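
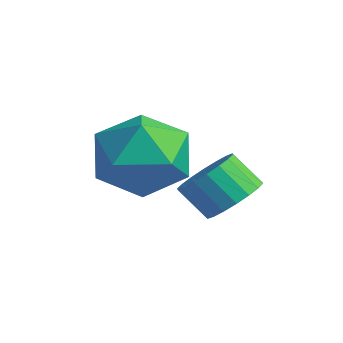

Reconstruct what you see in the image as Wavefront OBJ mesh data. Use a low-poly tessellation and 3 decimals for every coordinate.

v 3.618 0.949 1.484
v 3.936 1.452 1.988
v 3.34 1.094 2.721
v 3.022 0.591 2.216
v 3.669 1.631 1.858
v 3.073 1.274 2.591
v 3.392 1.675 1.654
v 2.795 1.318 2.387
v 3.159 1.576 1.416
v 2.563 1.218 2.149
v 3.018 1.352 1.192
v 2.421 0.994 1.924
v 2.995 1.048 1.025
v 2.399 0.691 1.758
v 3.096 0.725 0.949
v 2.5 0.367 1.682
v 3.3 0.446 0.979
v 2.704 0.088 1.712
v 3.567 0.266 1.109
v 2.971 -0.091 1.842
v 3.845 0.222 1.313
v 3.248 -0.135 2.046
v 4.077 0.322 1.551
v 3.481 -0.036 2.284
v 4.219 0.546 1.776
v 3.622 0.188 2.508
v 4.241 0.849 1.942
v 3.645 0.492 2.675
v 4.14 1.173 2.018
v 3.544 0.815 2.751
v 2.068 -0.401 3.824
v 3.171 0.042 3.599
v 2.309 -1.722 2.401
v 3.412 -1.279 2.176
v 3.198 -1.874 3.207
v 3.049 -1.058 4.086
v 2.431 -0.622 1.914
v 2.282 0.194 2.793
v 3.395 -0.095 2.419
v 3.869 -0.869 3.218
v 1.611 -0.811 2.782
v 2.085 -1.585 3.581
f 2 1 5
f 2 5 3
f 3 5 6
f 3 6 4
f 5 1 7
f 5 7 6
f 6 7 8
f 6 8 4
f 7 1 9
f 7 9 8
f 8 9 10
f 8 10 4
f 9 1 11
f 9 11 10
f 10 11 12
f 10 12 4
f 11 1 13
f 11 13 12
f 12 13 14
f 12 14 4
f 13 1 15
f 13 15 14
f 14 15 16
f 14 16 4
f 15 1 17
f 15 17 16
f 16 17 18
f 16 18 4
f 17 1 19
f 17 19 18
f 18 19 20
f 18 20 4
f 19 1 21
f 19 21 20
f 20 21 22
f 20 22 4
f 21 1 23
f 21 23 22
f 22 23 24
f 22 24 4
f 23 1 25
f 23 25 24
f 24 25 26
f 24 26 4
f 25 1 27
f 25 27 26
f 26 27 28
f 26 28 4
f 27 1 29
f 27 29 28
f 28 29 30
f 28 30 4
f 29 1 2
f 29 2 30
f 30 2 3
f 30 3 4
f 31 42 36
f 31 36 32
f 31 32 38
f 31 38 41
f 31 41 42
f 32 36 40
f 36 42 35
f 42 41 33
f 41 38 37
f 38 32 39
f 34 40 35
f 34 35 33
f 34 33 37
f 34 37 39
f 34 39 40
f 35 40 36
f 33 35 42
f 37 33 41
f 39 37 38
f 40 39 32



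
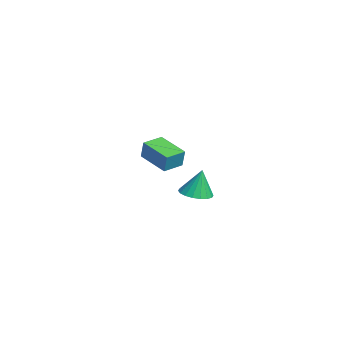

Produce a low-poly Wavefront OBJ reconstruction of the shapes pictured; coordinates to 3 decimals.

v -4.344 -4.329 -2.932
v -4.034 -4.238 -1.797
v -5.001 -3.223 -2.841
v -4.691 -3.132 -1.706
v -2.729 -3.328 -3.454
v -2.419 -3.237 -2.319
v -3.386 -2.222 -3.363
v -3.076 -2.131 -2.228
v 2.871 -2.656 -2.648
v 3.662 -2.215 -2.739
v 2.869 -2.324 -1.052
v 3.388 -1.923 -2.8
v 3.012 -1.776 -2.831
v 2.608 -1.803 -2.825
v 2.256 -1.999 -2.785
v 2.026 -2.325 -2.717
v 1.963 -2.717 -2.636
v 2.08 -3.096 -2.557
v 2.353 -3.389 -2.496
v 2.729 -3.536 -2.465
v 3.133 -3.509 -2.471
v 3.485 -3.313 -2.511
v 3.715 -2.987 -2.579
v 3.779 -2.595 -2.66
f 2 4 1
f 5 2 1
f 1 4 3
f 3 5 1
f 2 8 4
f 6 2 5
f 6 8 2
f 4 8 3
f 7 5 3
f 3 8 7
f 7 6 5
f 8 6 7
f 10 9 12
f 10 12 11
f 12 9 13
f 12 13 11
f 13 9 14
f 13 14 11
f 14 9 15
f 14 15 11
f 15 9 16
f 15 16 11
f 16 9 17
f 16 17 11
f 17 9 18
f 17 18 11
f 18 9 19
f 18 19 11
f 19 9 20
f 19 20 11
f 20 9 21
f 20 21 11
f 21 9 22
f 21 22 11
f 22 9 23
f 22 23 11
f 23 9 24
f 23 24 11
f 24 9 10
f 24 10 11



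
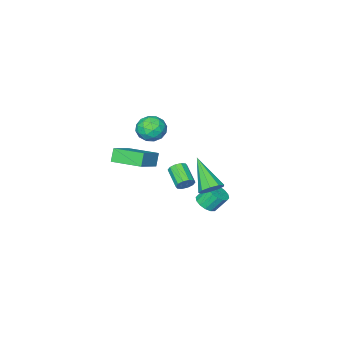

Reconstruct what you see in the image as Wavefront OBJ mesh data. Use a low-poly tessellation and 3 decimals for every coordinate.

v 1.217 3.342 1.515
v 1.494 2.91 1.1
v 0.863 1.858 2.825
v 1.807 3.08 1.378
v 1.844 3.372 1.72
v 1.587 3.651 1.966
v 1.158 3.785 2.001
v 0.756 3.711 1.81
v 0.569 3.465 1.48
v 0.686 3.161 1.167
v 1.051 2.942 1.017
v 0.122 1.711 -0.878
v 0.692 1.907 -0.663
v 0.248 2.305 0.152
v -0.322 2.109 -0.062
v 0.579 2.158 -0.847
v 0.135 2.556 -0.032
v 0.343 2.29 -1.039
v -0.101 2.687 -0.224
v 0.048 2.266 -1.188
v -0.396 2.664 -0.373
v -0.227 2.094 -1.254
v -0.671 2.491 -0.438
v -0.409 1.819 -1.219
v -0.853 2.216 -0.403
v -0.448 1.515 -1.092
v -0.892 1.913 -0.277
v -0.335 1.264 -0.908
v -0.779 1.662 -0.093
v -0.099 1.133 -0.716
v -0.543 1.53 0.099
v 0.196 1.156 -0.567
v -0.248 1.554 0.248
v 0.471 1.329 -0.502
v 0.027 1.726 0.314
v 0.653 1.604 -0.537
v 0.209 2.001 0.279
v 1.219 1.443 0.841
v 1.48 1.572 1.247
v 1.141 0.567 1.785
v 0.881 0.437 1.379
v 1.194 1.685 1.278
v 0.855 0.679 1.816
v 0.918 1.705 1.141
v 0.579 0.699 1.679
v 0.756 1.625 0.89
v 0.418 0.619 1.428
v 0.772 1.475 0.62
v 0.433 0.47 1.158
v 0.959 1.313 0.435
v 0.62 0.308 0.973
v 1.245 1.201 0.404
v 0.906 0.195 0.942
v 1.521 1.181 0.541
v 1.182 0.175 1.079
v 1.682 1.261 0.792
v 1.344 0.255 1.33
v 1.667 1.41 1.062
v 1.328 0.405 1.6
v -0.398 -2.503 2.425
v 0.289 -2.682 1.955
v -1.069 -3.558 1.845
v -0.382 -3.737 1.375
v -0.368 -3.865 2.217
v 0.047 -3.213 2.576
v -0.827 -3.027 1.224
v -0.412 -2.375 1.583
v 0.024 -3.006 1.213
v 0.308 -3.524 1.827
v -1.088 -2.716 1.973
v -0.804 -3.234 2.587
v 0.004 -2.5 2.241
v -0.784 -3.74 1.559
v -0.776 -3.815 2.054
v -0.372 -3.921 1.778
v -0.138 -2.812 2.606
v 0.266 -2.918 2.33
v -0.12 -3.613 2.483
v -1.046 -3.322 1.47
v -0.642 -3.428 1.194
v -0.408 -2.319 2.022
v -0.004 -2.425 1.746
v -0.66 -2.627 1.317
v 0.253 -2.796 1.529
v -0.142 -3.416 1.188
v -0.403 -2.998 1.099
v -0.16 -2.615 1.31
v 0.42 -3.1 1.889
v 0.025 -3.72 1.548
v 0.033 -3.795 2.043
v 0.277 -3.412 2.254
v 0.264 -3.29 1.453
v -0.805 -2.52 2.252
v -1.2 -3.14 1.911
v -1.057 -2.828 1.546
v -0.813 -2.445 1.757
v -0.638 -2.824 2.612
v -1.033 -3.444 2.271
v -0.62 -3.625 2.49
v -0.377 -3.242 2.701
v -1.044 -2.95 2.347
v 0.005 -4.456 -0.076
v 1.353 -3.99 0.733
v -0.651 -2.854 0.093
v 0.697 -2.387 0.902
v 0.363 -4.233 -0.802
v 1.711 -3.766 0.007
v -0.293 -2.63 -0.633
v 1.055 -2.164 0.176
f 2 1 4
f 2 4 3
f 4 1 5
f 4 5 3
f 5 1 6
f 5 6 3
f 6 1 7
f 6 7 3
f 7 1 8
f 7 8 3
f 8 1 9
f 8 9 3
f 9 1 10
f 9 10 3
f 10 1 11
f 10 11 3
f 11 1 2
f 11 2 3
f 13 12 16
f 13 16 14
f 14 16 17
f 14 17 15
f 16 12 18
f 16 18 17
f 17 18 19
f 17 19 15
f 18 12 20
f 18 20 19
f 19 20 21
f 19 21 15
f 20 12 22
f 20 22 21
f 21 22 23
f 21 23 15
f 22 12 24
f 22 24 23
f 23 24 25
f 23 25 15
f 24 12 26
f 24 26 25
f 25 26 27
f 25 27 15
f 26 12 28
f 26 28 27
f 27 28 29
f 27 29 15
f 28 12 30
f 28 30 29
f 29 30 31
f 29 31 15
f 30 12 32
f 30 32 31
f 31 32 33
f 31 33 15
f 32 12 34
f 32 34 33
f 33 34 35
f 33 35 15
f 34 12 36
f 34 36 35
f 35 36 37
f 35 37 15
f 36 12 13
f 36 13 37
f 37 13 14
f 37 14 15
f 39 38 42
f 39 42 40
f 40 42 43
f 40 43 41
f 42 38 44
f 42 44 43
f 43 44 45
f 43 45 41
f 44 38 46
f 44 46 45
f 45 46 47
f 45 47 41
f 46 38 48
f 46 48 47
f 47 48 49
f 47 49 41
f 48 38 50
f 48 50 49
f 49 50 51
f 49 51 41
f 50 38 52
f 50 52 51
f 51 52 53
f 51 53 41
f 52 38 54
f 52 54 53
f 53 54 55
f 53 55 41
f 54 38 56
f 54 56 55
f 55 56 57
f 55 57 41
f 56 38 58
f 56 58 57
f 57 58 59
f 57 59 41
f 58 38 39
f 58 39 59
f 59 39 40
f 59 40 41
f 60 97 76
f 97 71 100
f 76 100 65
f 97 100 76
f 60 76 72
f 76 65 77
f 72 77 61
f 76 77 72
f 60 72 81
f 72 61 82
f 81 82 67
f 72 82 81
f 60 81 93
f 81 67 96
f 93 96 70
f 81 96 93
f 60 93 97
f 93 70 101
f 97 101 71
f 93 101 97
f 61 77 88
f 77 65 91
f 88 91 69
f 77 91 88
f 65 100 78
f 100 71 99
f 78 99 64
f 100 99 78
f 71 101 98
f 101 70 94
f 98 94 62
f 101 94 98
f 70 96 95
f 96 67 83
f 95 83 66
f 96 83 95
f 67 82 87
f 82 61 84
f 87 84 68
f 82 84 87
f 63 89 75
f 89 69 90
f 75 90 64
f 89 90 75
f 63 75 73
f 75 64 74
f 73 74 62
f 75 74 73
f 63 73 80
f 73 62 79
f 80 79 66
f 73 79 80
f 63 80 85
f 80 66 86
f 85 86 68
f 80 86 85
f 63 85 89
f 85 68 92
f 89 92 69
f 85 92 89
f 64 90 78
f 90 69 91
f 78 91 65
f 90 91 78
f 62 74 98
f 74 64 99
f 98 99 71
f 74 99 98
f 66 79 95
f 79 62 94
f 95 94 70
f 79 94 95
f 68 86 87
f 86 66 83
f 87 83 67
f 86 83 87
f 69 92 88
f 92 68 84
f 88 84 61
f 92 84 88
f 103 105 102
f 106 103 102
f 102 105 104
f 104 106 102
f 103 109 105
f 107 103 106
f 107 109 103
f 105 109 104
f 108 106 104
f 104 109 108
f 108 107 106
f 109 107 108



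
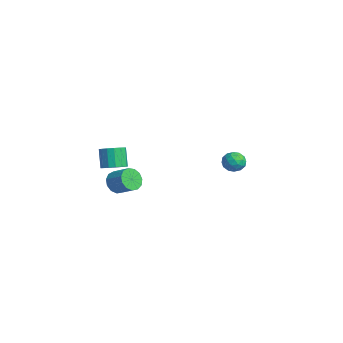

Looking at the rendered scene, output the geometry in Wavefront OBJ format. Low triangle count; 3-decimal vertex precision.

v -3.101 -2.969 0.978
v -2.703 -2.415 1.14
v -3.262 -2.338 2.244
v -3.659 -2.891 2.082
v -2.998 -2.276 0.981
v -3.557 -2.199 2.086
v -3.32 -2.322 0.822
v -3.879 -2.245 1.926
v -3.583 -2.542 0.704
v -4.142 -2.465 1.808
v -3.717 -2.875 0.659
v -4.276 -2.798 1.764
v -3.686 -3.234 0.7
v -4.245 -3.157 1.805
v -3.498 -3.522 0.816
v -4.057 -3.445 1.92
v -3.203 -3.661 0.974
v -3.762 -3.584 2.079
v -2.881 -3.615 1.134
v -3.44 -3.538 2.238
v -2.618 -3.395 1.252
v -3.177 -3.318 2.356
v -2.484 -3.062 1.296
v -3.043 -2.985 2.401
v -2.515 -2.703 1.255
v -3.074 -2.626 2.36
v 0.627 -3.908 1.789
v 1.055 -4.027 1.249
v 1.862 -3.492 1.77
v 1.433 -3.372 2.311
v 0.875 -3.684 1.174
v 1.682 -3.149 1.696
v 0.617 -3.412 1.295
v 1.424 -2.876 1.817
v 0.361 -3.297 1.573
v 1.168 -2.762 2.094
v 0.19 -3.376 1.919
v 0.997 -2.841 2.441
v 0.157 -3.624 2.224
v 0.964 -3.089 2.746
v 0.273 -3.962 2.391
v 1.08 -3.426 2.913
v 0.502 -4.283 2.367
v 1.309 -3.747 2.889
v 0.77 -4.484 2.16
v 1.577 -3.949 2.681
v 0.992 -4.503 1.834
v 1.799 -3.967 2.356
v 1.099 -4.333 1.495
v 1.906 -3.797 2.016
v -3.182 3.345 0.599
v -2.827 3.929 0.722
v -2.233 2.751 0.678
v -1.878 3.335 0.801
v -2.322 3.092 1.275
v -2.909 3.46 1.227
v -2.151 3.22 0.173
v -2.738 3.588 0.125
v -2.19 3.852 0.459
v -2.296 3.772 1.14
v -2.764 2.908 0.26
v -2.87 2.828 0.941
v -3.088 3.689 0.654
v -1.972 2.991 0.746
v -2.233 2.848 1.025
v -2.024 3.191 1.097
v -3.136 3.414 0.951
v -2.927 3.757 1.023
v -2.631 3.265 1.348
v -2.133 2.923 0.377
v -1.924 3.266 0.449
v -3.036 3.489 0.303
v -2.827 3.832 0.375
v -2.429 3.415 0.052
v -2.505 3.987 0.571
v -1.947 3.637 0.617
v -2.107 3.57 0.248
v -2.452 3.786 0.22
v -2.567 3.94 0.972
v -2.009 3.591 1.018
v -2.27 3.449 1.297
v -2.615 3.665 1.268
v -2.192 3.895 0.817
v -3.051 3.089 0.382
v -2.493 2.74 0.428
v -2.445 3.015 0.132
v -2.79 3.231 0.103
v -3.113 3.043 0.783
v -2.555 2.693 0.829
v -2.608 2.894 1.18
v -2.953 3.11 1.152
v -2.868 2.785 0.583
f 2 1 5
f 2 5 3
f 3 5 6
f 3 6 4
f 5 1 7
f 5 7 6
f 6 7 8
f 6 8 4
f 7 1 9
f 7 9 8
f 8 9 10
f 8 10 4
f 9 1 11
f 9 11 10
f 10 11 12
f 10 12 4
f 11 1 13
f 11 13 12
f 12 13 14
f 12 14 4
f 13 1 15
f 13 15 14
f 14 15 16
f 14 16 4
f 15 1 17
f 15 17 16
f 16 17 18
f 16 18 4
f 17 1 19
f 17 19 18
f 18 19 20
f 18 20 4
f 19 1 21
f 19 21 20
f 20 21 22
f 20 22 4
f 21 1 23
f 21 23 22
f 22 23 24
f 22 24 4
f 23 1 25
f 23 25 24
f 24 25 26
f 24 26 4
f 25 1 2
f 25 2 26
f 26 2 3
f 26 3 4
f 28 27 31
f 28 31 29
f 29 31 32
f 29 32 30
f 31 27 33
f 31 33 32
f 32 33 34
f 32 34 30
f 33 27 35
f 33 35 34
f 34 35 36
f 34 36 30
f 35 27 37
f 35 37 36
f 36 37 38
f 36 38 30
f 37 27 39
f 37 39 38
f 38 39 40
f 38 40 30
f 39 27 41
f 39 41 40
f 40 41 42
f 40 42 30
f 41 27 43
f 41 43 42
f 42 43 44
f 42 44 30
f 43 27 45
f 43 45 44
f 44 45 46
f 44 46 30
f 45 27 47
f 45 47 46
f 46 47 48
f 46 48 30
f 47 27 49
f 47 49 48
f 48 49 50
f 48 50 30
f 49 27 28
f 49 28 50
f 50 28 29
f 50 29 30
f 51 88 67
f 88 62 91
f 67 91 56
f 88 91 67
f 51 67 63
f 67 56 68
f 63 68 52
f 67 68 63
f 51 63 72
f 63 52 73
f 72 73 58
f 63 73 72
f 51 72 84
f 72 58 87
f 84 87 61
f 72 87 84
f 51 84 88
f 84 61 92
f 88 92 62
f 84 92 88
f 52 68 79
f 68 56 82
f 79 82 60
f 68 82 79
f 56 91 69
f 91 62 90
f 69 90 55
f 91 90 69
f 62 92 89
f 92 61 85
f 89 85 53
f 92 85 89
f 61 87 86
f 87 58 74
f 86 74 57
f 87 74 86
f 58 73 78
f 73 52 75
f 78 75 59
f 73 75 78
f 54 80 66
f 80 60 81
f 66 81 55
f 80 81 66
f 54 66 64
f 66 55 65
f 64 65 53
f 66 65 64
f 54 64 71
f 64 53 70
f 71 70 57
f 64 70 71
f 54 71 76
f 71 57 77
f 76 77 59
f 71 77 76
f 54 76 80
f 76 59 83
f 80 83 60
f 76 83 80
f 55 81 69
f 81 60 82
f 69 82 56
f 81 82 69
f 53 65 89
f 65 55 90
f 89 90 62
f 65 90 89
f 57 70 86
f 70 53 85
f 86 85 61
f 70 85 86
f 59 77 78
f 77 57 74
f 78 74 58
f 77 74 78
f 60 83 79
f 83 59 75
f 79 75 52
f 83 75 79



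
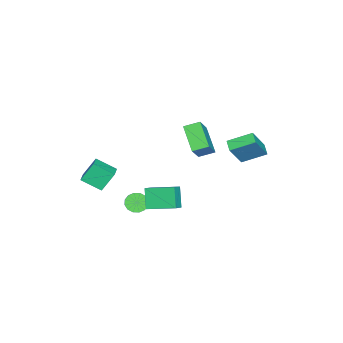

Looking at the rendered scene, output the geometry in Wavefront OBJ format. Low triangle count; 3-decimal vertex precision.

v 3.118 -2.063 0.48
v 3.307 -3.296 1.18
v 4.117 -1.756 0.75
v 4.307 -2.988 1.451
v 3.633 -2.672 -0.731
v 3.823 -3.904 -0.03
v 4.633 -2.364 -0.46
v 4.822 -3.597 0.24
v 1.081 -0.836 -2.204
v 1.806 -0.887 -1.784
v 0.927 0.994 -1.716
v 1.652 0.942 -1.296
v 1.828 -0.442 -3.444
v 2.553 -0.494 -3.024
v 1.674 1.387 -2.956
v 2.399 1.336 -2.536
v -3.871 3.089 -2.131
v -4.528 2.657 -1.808
v -4.463 4.533 -1.408
v -5.12 4.101 -1.085
v -2.8 2.699 -0.475
v -3.457 2.267 -0.152
v -3.392 4.143 0.248
v -4.049 3.711 0.571
v 0.9 -1.821 -3.953
v 1.364 -1.864 -4.502
v 2.163 -1.501 -3.856
v 1.7 -1.459 -3.307
v 1.223 -1.519 -4.522
v 2.022 -1.157 -3.875
v 0.996 -1.256 -4.388
v 1.795 -0.893 -3.742
v 0.743 -1.144 -4.139
v 1.542 -0.781 -3.492
v 0.532 -1.213 -3.839
v 1.332 -0.85 -3.193
v 0.42 -1.445 -3.57
v 1.22 -1.083 -2.924
v 0.437 -1.779 -3.404
v 1.236 -1.416 -2.758
v 0.578 -2.123 -3.385
v 1.377 -1.761 -2.738
v 0.805 -2.387 -3.518
v 1.604 -2.024 -2.872
v 1.058 -2.499 -3.768
v 1.857 -2.136 -3.121
v 1.268 -2.43 -4.067
v 2.068 -2.067 -3.421
v 1.38 -2.197 -4.336
v 2.18 -1.835 -3.69
v -1.908 0.483 1.152
v -0.681 0.55 2.453
v -2.338 1.383 1.511
v -1.111 1.45 2.813
v -0.729 1.51 -0.013
v 0.498 1.577 1.289
v -1.159 2.41 0.347
v 0.068 2.477 1.648
f 2 4 1
f 5 2 1
f 1 4 3
f 3 5 1
f 2 8 4
f 6 2 5
f 6 8 2
f 4 8 3
f 7 5 3
f 3 8 7
f 7 6 5
f 8 6 7
f 10 12 9
f 13 10 9
f 9 12 11
f 11 13 9
f 10 16 12
f 14 10 13
f 14 16 10
f 12 16 11
f 15 13 11
f 11 16 15
f 15 14 13
f 16 14 15
f 18 20 17
f 21 18 17
f 17 20 19
f 19 21 17
f 18 24 20
f 22 18 21
f 22 24 18
f 20 24 19
f 23 21 19
f 19 24 23
f 23 22 21
f 24 22 23
f 26 25 29
f 26 29 27
f 27 29 30
f 27 30 28
f 29 25 31
f 29 31 30
f 30 31 32
f 30 32 28
f 31 25 33
f 31 33 32
f 32 33 34
f 32 34 28
f 33 25 35
f 33 35 34
f 34 35 36
f 34 36 28
f 35 25 37
f 35 37 36
f 36 37 38
f 36 38 28
f 37 25 39
f 37 39 38
f 38 39 40
f 38 40 28
f 39 25 41
f 39 41 40
f 40 41 42
f 40 42 28
f 41 25 43
f 41 43 42
f 42 43 44
f 42 44 28
f 43 25 45
f 43 45 44
f 44 45 46
f 44 46 28
f 45 25 47
f 45 47 46
f 46 47 48
f 46 48 28
f 47 25 49
f 47 49 48
f 48 49 50
f 48 50 28
f 49 25 26
f 49 26 50
f 50 26 27
f 50 27 28
f 52 54 51
f 55 52 51
f 51 54 53
f 53 55 51
f 52 58 54
f 56 52 55
f 56 58 52
f 54 58 53
f 57 55 53
f 53 58 57
f 57 56 55
f 58 56 57



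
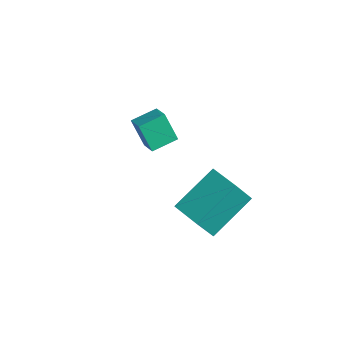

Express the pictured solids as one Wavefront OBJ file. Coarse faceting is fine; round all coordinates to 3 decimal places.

v -2.093 -1.99 3.671
v -1.359 -2.233 4.091
v -1.888 -1.013 3.877
v -1.154 -1.256 4.298
v -1.486 -1.904 2.662
v -0.752 -2.147 3.083
v -1.281 -0.927 2.869
v -0.547 -1.17 3.289
v 2.331 -3.031 2.471
v 2.225 -3.652 3.562
v 2.329 -1.379 3.41
v 2.223 -2.001 4.501
v 3.517 -3.079 2.559
v 3.411 -3.701 3.65
v 3.515 -1.428 3.498
v 3.409 -2.049 4.589
f 2 4 1
f 5 2 1
f 1 4 3
f 3 5 1
f 2 8 4
f 6 2 5
f 6 8 2
f 4 8 3
f 7 5 3
f 3 8 7
f 7 6 5
f 8 6 7
f 10 12 9
f 13 10 9
f 9 12 11
f 11 13 9
f 10 16 12
f 14 10 13
f 14 16 10
f 12 16 11
f 15 13 11
f 11 16 15
f 15 14 13
f 16 14 15



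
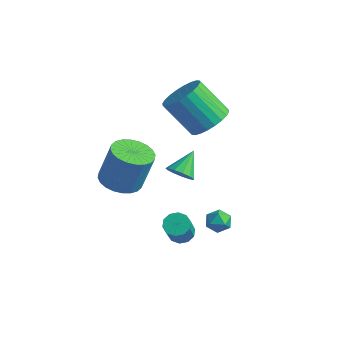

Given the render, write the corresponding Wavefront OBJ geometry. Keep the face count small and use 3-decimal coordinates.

v 0.842 -1.674 -0.061
v 1.42 -1.472 -0.161
v 1.955 -2.324 1.222
v 1.378 -2.526 1.321
v 1.243 -1.218 0.065
v 1.778 -2.07 1.447
v 0.913 -1.138 0.242
v 1.448 -1.99 1.624
v 0.556 -1.262 0.303
v 1.091 -2.115 1.686
v 0.308 -1.544 0.226
v 0.844 -2.396 1.608
v 0.265 -1.876 0.038
v 0.8 -2.728 1.421
v 0.442 -2.13 -0.187
v 0.977 -2.982 1.195
v 0.772 -2.21 -0.364
v 1.307 -3.062 1.018
v 1.129 -2.085 -0.426
v 1.664 -2.938 0.957
v 1.376 -1.804 -0.348
v 1.912 -2.656 1.034
v -2.048 3.385 2.942
v -1.267 3.633 3.661
v -2.591 3.123 5.276
v -3.372 2.875 4.558
v -1.463 4.008 3.619
v -2.787 3.498 5.234
v -1.748 4.288 3.474
v -3.072 3.778 5.089
v -2.078 4.431 3.248
v -3.403 3.921 4.863
v -2.404 4.415 2.975
v -3.729 3.905 4.59
v -2.676 4.241 2.698
v -4 3.731 4.313
v -2.852 3.938 2.457
v -4.177 3.428 4.072
v -2.906 3.55 2.291
v -4.23 3.04 3.906
v -2.829 3.137 2.224
v -4.153 2.627 3.839
v -2.633 2.762 2.266
v -3.957 2.252 3.881
v -2.348 2.482 2.411
v -3.672 1.972 4.026
v -2.017 2.339 2.637
v -3.342 1.829 4.252
v -1.691 2.355 2.91
v -3.016 1.845 4.525
v -1.42 2.529 3.187
v -2.744 2.019 4.802
v -1.243 2.832 3.428
v -2.568 2.322 5.043
v -1.19 3.22 3.594
v -2.514 2.71 5.209
v 0.901 0.755 -0.009
v 1.177 0.946 -0.581
v 1.243 -0.246 -0.179
v 1.519 -0.055 -0.751
v 1.772 0.153 -0.175
v 1.561 0.772 -0.07
v 0.859 -0.072 -0.69
v 0.648 0.547 -0.585
v 1.151 0.435 -1.001
v 1.715 0.574 -0.683
v 0.705 0.126 -0.077
v 1.269 0.265 0.241
v -3.744 3.198 -1.563
v -3.225 3.584 -1.942
v -3.936 4.362 -0.637
v -3.596 3.67 -2.126
v -4.014 3.605 -2.132
v -4.346 3.412 -1.957
v -4.487 3.15 -1.656
v -4.393 2.903 -1.326
v -4.092 2.75 -1.072
v -3.682 2.739 -0.973
v -3.291 2.873 -1.061
v -3.044 3.111 -1.309
v -3.02 3.376 -1.637
v -4.23 -0.293 -0.214
v -3.235 -0.623 -0.375
v -2.776 -0.218 1.634
v -3.77 0.113 1.794
v -3.202 -0.221 -0.464
v -2.743 0.185 1.545
v -3.325 0.171 -0.515
v -2.866 0.576 1.494
v -3.586 0.492 -0.52
v -3.126 0.897 1.489
v -3.944 0.693 -0.479
v -3.485 1.099 1.53
v -4.347 0.745 -0.397
v -3.887 1.15 1.612
v -4.731 0.638 -0.288
v -4.272 1.044 1.721
v -5.039 0.39 -0.167
v -4.58 0.796 1.841
v -5.224 0.038 -0.054
v -4.765 0.443 1.955
v -5.257 -0.365 0.035
v -4.798 0.041 2.044
v -5.134 -0.756 0.086
v -4.675 -0.351 2.095
v -4.874 -1.077 0.091
v -4.414 -0.672 2.1
v -4.515 -1.279 0.05
v -4.056 -0.873 2.059
v -4.113 -1.33 -0.032
v -3.653 -0.925 1.977
v -3.728 -1.224 -0.141
v -3.269 -0.818 1.868
v -3.42 -0.976 -0.261
v -2.961 -0.57 1.747
f 2 1 5
f 2 5 3
f 3 5 6
f 3 6 4
f 5 1 7
f 5 7 6
f 6 7 8
f 6 8 4
f 7 1 9
f 7 9 8
f 8 9 10
f 8 10 4
f 9 1 11
f 9 11 10
f 10 11 12
f 10 12 4
f 11 1 13
f 11 13 12
f 12 13 14
f 12 14 4
f 13 1 15
f 13 15 14
f 14 15 16
f 14 16 4
f 15 1 17
f 15 17 16
f 16 17 18
f 16 18 4
f 17 1 19
f 17 19 18
f 18 19 20
f 18 20 4
f 19 1 21
f 19 21 20
f 20 21 22
f 20 22 4
f 21 1 2
f 21 2 22
f 22 2 3
f 22 3 4
f 24 23 27
f 24 27 25
f 25 27 28
f 25 28 26
f 27 23 29
f 27 29 28
f 28 29 30
f 28 30 26
f 29 23 31
f 29 31 30
f 30 31 32
f 30 32 26
f 31 23 33
f 31 33 32
f 32 33 34
f 32 34 26
f 33 23 35
f 33 35 34
f 34 35 36
f 34 36 26
f 35 23 37
f 35 37 36
f 36 37 38
f 36 38 26
f 37 23 39
f 37 39 38
f 38 39 40
f 38 40 26
f 39 23 41
f 39 41 40
f 40 41 42
f 40 42 26
f 41 23 43
f 41 43 42
f 42 43 44
f 42 44 26
f 43 23 45
f 43 45 44
f 44 45 46
f 44 46 26
f 45 23 47
f 45 47 46
f 46 47 48
f 46 48 26
f 47 23 49
f 47 49 48
f 48 49 50
f 48 50 26
f 49 23 51
f 49 51 50
f 50 51 52
f 50 52 26
f 51 23 53
f 51 53 52
f 52 53 54
f 52 54 26
f 53 23 55
f 53 55 54
f 54 55 56
f 54 56 26
f 55 23 24
f 55 24 56
f 56 24 25
f 56 25 26
f 57 68 62
f 57 62 58
f 57 58 64
f 57 64 67
f 57 67 68
f 58 62 66
f 62 68 61
f 68 67 59
f 67 64 63
f 64 58 65
f 60 66 61
f 60 61 59
f 60 59 63
f 60 63 65
f 60 65 66
f 61 66 62
f 59 61 68
f 63 59 67
f 65 63 64
f 66 65 58
f 70 69 72
f 70 72 71
f 72 69 73
f 72 73 71
f 73 69 74
f 73 74 71
f 74 69 75
f 74 75 71
f 75 69 76
f 75 76 71
f 76 69 77
f 76 77 71
f 77 69 78
f 77 78 71
f 78 69 79
f 78 79 71
f 79 69 80
f 79 80 71
f 80 69 81
f 80 81 71
f 81 69 70
f 81 70 71
f 83 82 86
f 83 86 84
f 84 86 87
f 84 87 85
f 86 82 88
f 86 88 87
f 87 88 89
f 87 89 85
f 88 82 90
f 88 90 89
f 89 90 91
f 89 91 85
f 90 82 92
f 90 92 91
f 91 92 93
f 91 93 85
f 92 82 94
f 92 94 93
f 93 94 95
f 93 95 85
f 94 82 96
f 94 96 95
f 95 96 97
f 95 97 85
f 96 82 98
f 96 98 97
f 97 98 99
f 97 99 85
f 98 82 100
f 98 100 99
f 99 100 101
f 99 101 85
f 100 82 102
f 100 102 101
f 101 102 103
f 101 103 85
f 102 82 104
f 102 104 103
f 103 104 105
f 103 105 85
f 104 82 106
f 104 106 105
f 105 106 107
f 105 107 85
f 106 82 108
f 106 108 107
f 107 108 109
f 107 109 85
f 108 82 110
f 108 110 109
f 109 110 111
f 109 111 85
f 110 82 112
f 110 112 111
f 111 112 113
f 111 113 85
f 112 82 114
f 112 114 113
f 113 114 115
f 113 115 85
f 114 82 83
f 114 83 115
f 115 83 84
f 115 84 85



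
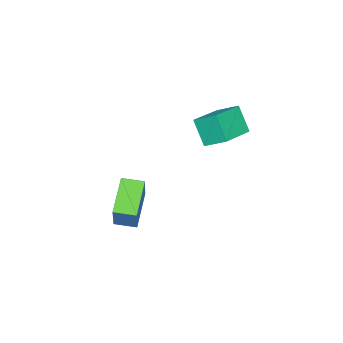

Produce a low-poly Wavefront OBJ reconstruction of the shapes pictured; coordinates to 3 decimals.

v -4.378 -2.404 -0.682
v -4.397 -1.411 -0.122
v -3.966 -1.73 -1.862
v -3.985 -0.737 -1.302
v -2.455 -2.663 -0.158
v -2.474 -1.67 0.402
v -2.043 -1.989 -1.338
v -2.062 -0.996 -0.778
v 1.578 -4.492 -4.573
v 0.104 -4.802 -3.569
v 1.307 -3.545 -4.677
v -0.167 -3.856 -3.673
v 2.587 -4.024 -2.947
v 1.113 -4.335 -1.943
v 2.316 -3.078 -3.051
v 0.842 -3.388 -2.047
f 2 4 1
f 5 2 1
f 1 4 3
f 3 5 1
f 2 8 4
f 6 2 5
f 6 8 2
f 4 8 3
f 7 5 3
f 3 8 7
f 7 6 5
f 8 6 7
f 10 12 9
f 13 10 9
f 9 12 11
f 11 13 9
f 10 16 12
f 14 10 13
f 14 16 10
f 12 16 11
f 15 13 11
f 11 16 15
f 15 14 13
f 16 14 15



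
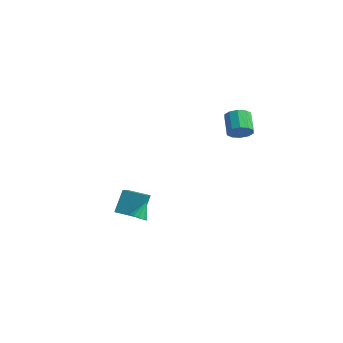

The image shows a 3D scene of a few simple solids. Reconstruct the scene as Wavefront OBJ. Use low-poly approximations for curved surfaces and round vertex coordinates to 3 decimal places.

v -1.947 -3.104 -4.121
v -2.134 -2.413 -2.601
v -2.918 -2.03 -4.728
v -3.105 -1.339 -3.208
v -0.935 -2.321 -4.352
v -1.122 -1.63 -2.832
v -1.906 -1.247 -4.959
v -2.093 -0.556 -3.439
v 0.968 -3.417 -3.411
v 1.567 -3.394 -3.427
v 0.972 -2.823 -2.369
v 1.457 -3.116 -3.585
v 1.192 -2.934 -3.688
v 0.855 -2.904 -3.703
v 0.554 -3.038 -3.625
v 0.385 -3.292 -3.48
v 0.4 -3.585 -3.313
v 0.596 -3.825 -3.177
v 0.91 -3.936 -3.116
v 1.242 -3.881 -3.148
v 1.487 -3.679 -3.264
v 3.865 1.433 2.903
v 4.282 1.122 3.471
v 3.352 1.616 4.424
v 2.935 1.927 3.857
v 4.441 1.564 3.397
v 3.511 2.058 4.35
v 4.38 1.957 3.135
v 3.45 2.45 4.088
v 4.122 2.149 2.784
v 3.193 2.643 3.737
v 3.766 2.068 2.479
v 2.837 2.561 3.432
v 3.448 1.744 2.336
v 2.518 2.238 3.289
v 3.289 1.302 2.41
v 2.359 1.796 3.363
v 3.35 0.91 2.672
v 2.42 1.403 3.625
v 3.607 0.717 3.023
v 2.678 1.211 3.976
v 3.963 0.799 3.328
v 3.034 1.292 4.281
f 2 4 1
f 5 2 1
f 1 4 3
f 3 5 1
f 2 8 4
f 6 2 5
f 6 8 2
f 4 8 3
f 7 5 3
f 3 8 7
f 7 6 5
f 8 6 7
f 10 9 12
f 10 12 11
f 12 9 13
f 12 13 11
f 13 9 14
f 13 14 11
f 14 9 15
f 14 15 11
f 15 9 16
f 15 16 11
f 16 9 17
f 16 17 11
f 17 9 18
f 17 18 11
f 18 9 19
f 18 19 11
f 19 9 20
f 19 20 11
f 20 9 21
f 20 21 11
f 21 9 10
f 21 10 11
f 23 22 26
f 23 26 24
f 24 26 27
f 24 27 25
f 26 22 28
f 26 28 27
f 27 28 29
f 27 29 25
f 28 22 30
f 28 30 29
f 29 30 31
f 29 31 25
f 30 22 32
f 30 32 31
f 31 32 33
f 31 33 25
f 32 22 34
f 32 34 33
f 33 34 35
f 33 35 25
f 34 22 36
f 34 36 35
f 35 36 37
f 35 37 25
f 36 22 38
f 36 38 37
f 37 38 39
f 37 39 25
f 38 22 40
f 38 40 39
f 39 40 41
f 39 41 25
f 40 22 42
f 40 42 41
f 41 42 43
f 41 43 25
f 42 22 23
f 42 23 43
f 43 23 24
f 43 24 25



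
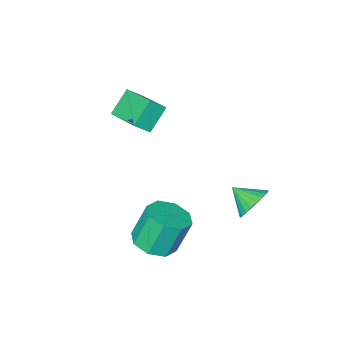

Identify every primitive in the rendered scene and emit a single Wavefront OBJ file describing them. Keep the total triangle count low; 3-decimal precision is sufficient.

v -3.745 2.691 -0.732
v -2.962 3.177 -0.548
v -3.275 1.689 -0.088
v -3.17 3.265 -0.259
v -3.465 3.265 -0.042
v -3.803 3.178 0.07
v -4.133 3.017 0.06
v -4.403 2.806 -0.07
v -4.573 2.578 -0.301
v -4.618 2.367 -0.598
v -4.529 2.205 -0.915
v -4.321 2.117 -1.204
v -4.026 2.116 -1.421
v -3.687 2.203 -1.533
v -3.358 2.364 -1.523
v -3.088 2.575 -1.393
v -2.917 2.804 -1.162
v -2.873 3.015 -0.865
v 0.376 1.086 -2.468
v 1.151 1.8 -2.282
v 0.499 2.049 -0.525
v -0.276 1.334 -0.712
v 0.472 2.145 -2.583
v -0.18 2.394 -0.826
v -0.263 1.87 -2.817
v -0.915 2.118 -1.06
v -0.624 1.135 -2.846
v -1.276 1.384 -1.09
v -0.399 0.371 -2.655
v -1.051 0.62 -0.898
v 0.28 0.026 -2.354
v -0.372 0.275 -0.597
v 1.015 0.302 -2.12
v 0.363 0.55 -0.363
v 1.376 1.036 -2.09
v 0.724 1.285 -0.334
v -1.016 -3.12 2.165
v -2.029 -3.393 3.18
v -0.955 -1.157 2.754
v -1.968 -1.431 3.769
v -0.332 -3.329 2.791
v -1.345 -3.603 3.806
v -0.271 -1.367 3.38
v -1.284 -1.64 4.395
f 2 1 4
f 2 4 3
f 4 1 5
f 4 5 3
f 5 1 6
f 5 6 3
f 6 1 7
f 6 7 3
f 7 1 8
f 7 8 3
f 8 1 9
f 8 9 3
f 9 1 10
f 9 10 3
f 10 1 11
f 10 11 3
f 11 1 12
f 11 12 3
f 12 1 13
f 12 13 3
f 13 1 14
f 13 14 3
f 14 1 15
f 14 15 3
f 15 1 16
f 15 16 3
f 16 1 17
f 16 17 3
f 17 1 18
f 17 18 3
f 18 1 2
f 18 2 3
f 20 19 23
f 20 23 21
f 21 23 24
f 21 24 22
f 23 19 25
f 23 25 24
f 24 25 26
f 24 26 22
f 25 19 27
f 25 27 26
f 26 27 28
f 26 28 22
f 27 19 29
f 27 29 28
f 28 29 30
f 28 30 22
f 29 19 31
f 29 31 30
f 30 31 32
f 30 32 22
f 31 19 33
f 31 33 32
f 32 33 34
f 32 34 22
f 33 19 35
f 33 35 34
f 34 35 36
f 34 36 22
f 35 19 20
f 35 20 36
f 36 20 21
f 36 21 22
f 38 40 37
f 41 38 37
f 37 40 39
f 39 41 37
f 38 44 40
f 42 38 41
f 42 44 38
f 40 44 39
f 43 41 39
f 39 44 43
f 43 42 41
f 44 42 43



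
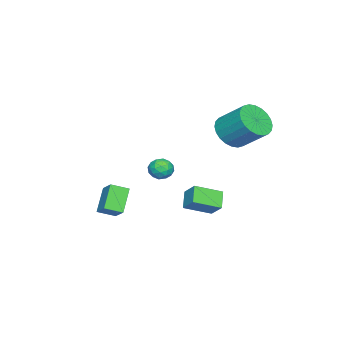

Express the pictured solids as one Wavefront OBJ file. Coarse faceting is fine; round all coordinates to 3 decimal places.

v 1.974 2.156 -2.46
v 1.21 1.899 -1.77
v 1.1 3.253 -3.019
v 0.337 2.996 -2.33
v 2.383 2.844 -1.75
v 1.62 2.587 -1.061
v 1.51 3.941 -2.31
v 0.746 3.684 -1.62
v -0.013 -2.358 -4.836
v -1.08 -2.516 -3.682
v 0.604 -1.639 -4.168
v -0.463 -1.796 -3.014
v 0.503 -3.144 -4.466
v -0.564 -3.301 -3.312
v 1.12 -2.424 -3.798
v 0.053 -2.582 -2.644
v 1.748 1.321 0.41
v 2.361 1.563 0.476
v 2.079 0.697 -0.396
v 2.692 0.939 -0.33
v 2.439 0.548 0.14
v 2.234 0.933 0.638
v 2.206 1.327 -0.558
v 2.001 1.712 -0.06
v 2.644 1.566 -0.123
v 2.788 1.085 0.309
v 1.652 1.175 -0.229
v 1.796 0.694 0.203
v 2.025 1.497 0.514
v 2.415 0.763 -0.434
v 2.266 0.533 -0.157
v 2.626 0.675 -0.119
v 1.95 1.127 0.609
v 2.311 1.268 0.648
v 2.356 0.672 0.45
v 2.129 0.992 -0.568
v 2.49 1.133 -0.529
v 1.814 1.585 0.199
v 2.174 1.727 0.237
v 2.084 1.588 -0.37
v 2.552 1.641 0.2
v 2.747 1.274 -0.273
v 2.461 1.502 -0.407
v 2.341 1.729 -0.114
v 2.637 1.358 0.454
v 2.832 0.991 -0.02
v 2.682 0.761 0.257
v 2.562 0.988 0.55
v 2.803 1.36 0.102
v 1.608 1.269 0.1
v 1.803 0.902 -0.374
v 1.878 1.272 -0.47
v 1.758 1.499 -0.177
v 1.693 0.986 0.353
v 1.888 0.619 -0.12
v 2.099 0.531 0.194
v 1.979 0.758 0.487
v 1.637 0.9 -0.022
v -2.498 2.734 0.896
v -1.795 2.157 1.44
v -1.539 3.568 2.608
v -2.242 4.146 2.064
v -1.55 2.342 1.163
v -1.294 3.753 2.331
v -1.45 2.586 0.845
v -1.194 3.998 2.013
v -1.508 2.854 0.535
v -1.253 4.265 1.703
v -1.718 3.103 0.28
v -1.462 4.514 1.448
v -2.046 3.296 0.119
v -1.79 4.707 1.287
v -2.443 3.403 0.076
v -2.188 4.815 1.244
v -2.849 3.409 0.157
v -2.593 4.82 1.326
v -3.201 3.312 0.352
v -2.945 4.723 1.52
v -3.446 3.127 0.629
v -3.19 4.538 1.797
v -3.546 2.882 0.947
v -3.29 4.294 2.115
v -3.487 2.615 1.257
v -3.232 4.026 2.425
v -3.278 2.366 1.512
v -3.022 3.777 2.68
v -2.95 2.173 1.673
v -2.694 3.584 2.841
v -2.552 2.065 1.716
v -2.297 3.477 2.884
v -2.147 2.06 1.634
v -1.891 3.471 2.803
f 2 4 1
f 5 2 1
f 1 4 3
f 3 5 1
f 2 8 4
f 6 2 5
f 6 8 2
f 4 8 3
f 7 5 3
f 3 8 7
f 7 6 5
f 8 6 7
f 10 12 9
f 13 10 9
f 9 12 11
f 11 13 9
f 10 16 12
f 14 10 13
f 14 16 10
f 12 16 11
f 15 13 11
f 11 16 15
f 15 14 13
f 16 14 15
f 17 54 33
f 54 28 57
f 33 57 22
f 54 57 33
f 17 33 29
f 33 22 34
f 29 34 18
f 33 34 29
f 17 29 38
f 29 18 39
f 38 39 24
f 29 39 38
f 17 38 50
f 38 24 53
f 50 53 27
f 38 53 50
f 17 50 54
f 50 27 58
f 54 58 28
f 50 58 54
f 18 34 45
f 34 22 48
f 45 48 26
f 34 48 45
f 22 57 35
f 57 28 56
f 35 56 21
f 57 56 35
f 28 58 55
f 58 27 51
f 55 51 19
f 58 51 55
f 27 53 52
f 53 24 40
f 52 40 23
f 53 40 52
f 24 39 44
f 39 18 41
f 44 41 25
f 39 41 44
f 20 46 32
f 46 26 47
f 32 47 21
f 46 47 32
f 20 32 30
f 32 21 31
f 30 31 19
f 32 31 30
f 20 30 37
f 30 19 36
f 37 36 23
f 30 36 37
f 20 37 42
f 37 23 43
f 42 43 25
f 37 43 42
f 20 42 46
f 42 25 49
f 46 49 26
f 42 49 46
f 21 47 35
f 47 26 48
f 35 48 22
f 47 48 35
f 19 31 55
f 31 21 56
f 55 56 28
f 31 56 55
f 23 36 52
f 36 19 51
f 52 51 27
f 36 51 52
f 25 43 44
f 43 23 40
f 44 40 24
f 43 40 44
f 26 49 45
f 49 25 41
f 45 41 18
f 49 41 45
f 60 59 63
f 60 63 61
f 61 63 64
f 61 64 62
f 63 59 65
f 63 65 64
f 64 65 66
f 64 66 62
f 65 59 67
f 65 67 66
f 66 67 68
f 66 68 62
f 67 59 69
f 67 69 68
f 68 69 70
f 68 70 62
f 69 59 71
f 69 71 70
f 70 71 72
f 70 72 62
f 71 59 73
f 71 73 72
f 72 73 74
f 72 74 62
f 73 59 75
f 73 75 74
f 74 75 76
f 74 76 62
f 75 59 77
f 75 77 76
f 76 77 78
f 76 78 62
f 77 59 79
f 77 79 78
f 78 79 80
f 78 80 62
f 79 59 81
f 79 81 80
f 80 81 82
f 80 82 62
f 81 59 83
f 81 83 82
f 82 83 84
f 82 84 62
f 83 59 85
f 83 85 84
f 84 85 86
f 84 86 62
f 85 59 87
f 85 87 86
f 86 87 88
f 86 88 62
f 87 59 89
f 87 89 88
f 88 89 90
f 88 90 62
f 89 59 91
f 89 91 90
f 90 91 92
f 90 92 62
f 91 59 60
f 91 60 92
f 92 60 61
f 92 61 62



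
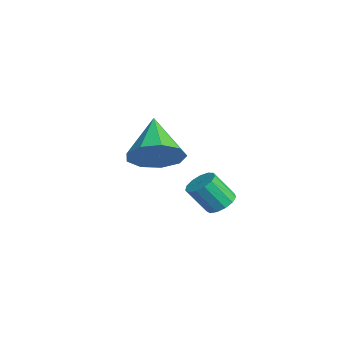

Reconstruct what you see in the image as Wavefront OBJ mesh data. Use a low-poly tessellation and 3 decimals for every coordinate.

v 1.741 4.066 -1.426
v 2.251 3.754 -1.548
v 2.068 3.061 -0.536
v 1.559 3.374 -0.414
v 2.345 4.019 -1.35
v 2.162 3.326 -0.338
v 2.247 4.299 -1.176
v 2.064 3.606 -0.164
v 1.989 4.505 -1.082
v 1.806 3.812 -0.069
v 1.652 4.572 -1.097
v 1.469 3.879 -0.084
v 1.343 4.478 -1.216
v 1.161 3.786 -0.204
v 1.161 4.254 -1.402
v 0.979 3.561 -0.39
v 1.163 3.97 -1.596
v 0.981 3.278 -0.584
v 1.349 3.717 -1.736
v 1.166 3.024 -0.724
v 1.659 3.574 -1.777
v 1.477 2.882 -0.765
v 1.995 3.588 -1.707
v 1.813 2.896 -0.695
v -1.896 2.85 -0.699
v -1.28 3.55 -0.115
v -3.464 3.23 0.499
v -1.621 3.915 -0.677
v -2.091 3.782 -1.25
v -2.47 3.213 -1.565
v -2.579 2.474 -1.475
v -2.37 1.911 -1.022
v -1.938 1.788 -0.418
v -1.487 2.161 0.054
v -1.227 2.857 0.174
f 2 1 5
f 2 5 3
f 3 5 6
f 3 6 4
f 5 1 7
f 5 7 6
f 6 7 8
f 6 8 4
f 7 1 9
f 7 9 8
f 8 9 10
f 8 10 4
f 9 1 11
f 9 11 10
f 10 11 12
f 10 12 4
f 11 1 13
f 11 13 12
f 12 13 14
f 12 14 4
f 13 1 15
f 13 15 14
f 14 15 16
f 14 16 4
f 15 1 17
f 15 17 16
f 16 17 18
f 16 18 4
f 17 1 19
f 17 19 18
f 18 19 20
f 18 20 4
f 19 1 21
f 19 21 20
f 20 21 22
f 20 22 4
f 21 1 23
f 21 23 22
f 22 23 24
f 22 24 4
f 23 1 2
f 23 2 24
f 24 2 3
f 24 3 4
f 26 25 28
f 26 28 27
f 28 25 29
f 28 29 27
f 29 25 30
f 29 30 27
f 30 25 31
f 30 31 27
f 31 25 32
f 31 32 27
f 32 25 33
f 32 33 27
f 33 25 34
f 33 34 27
f 34 25 35
f 34 35 27
f 35 25 26
f 35 26 27



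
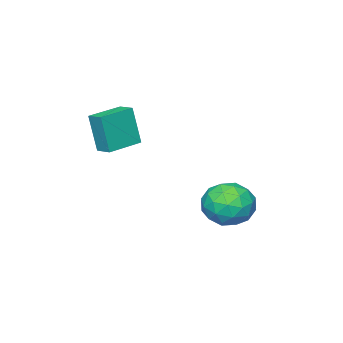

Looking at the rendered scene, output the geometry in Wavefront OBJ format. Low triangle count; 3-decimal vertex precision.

v 1.311 -3.87 1.954
v 1.4 -4.251 3.762
v 1.416 -3.083 2.114
v 1.504 -3.464 3.923
v 2.896 -4.056 1.837
v 2.984 -4.437 3.646
v 3 -3.269 1.998
v 3.089 -3.65 3.806
v 0.098 1.759 0.105
v 1.205 2.043 0.016
v 0.495 0.037 -0.456
v 1.602 0.321 -0.545
v 1.109 0.252 0.488
v 0.864 1.317 0.834
v 0.836 0.763 -1.274
v 0.591 1.828 -0.928
v 1.661 1.427 -0.837
v 1.83 1.112 0.252
v -0.13 0.968 -0.692
v 0.039 0.653 0.397
v 0.617 2.053 0.109
v 1.083 0.027 -0.549
v 0.793 -0.013 0.058
v 1.444 0.154 0.005
v 0.416 1.626 0.591
v 1.067 1.793 0.538
v 1.01 0.74 0.816
v 0.633 0.287 -0.978
v 1.284 0.454 -1.031
v 0.256 1.926 -0.445
v 0.907 2.093 -0.498
v 0.69 1.34 -1.256
v 1.535 1.857 -0.444
v 1.769 0.845 -0.773
v 1.319 1.105 -1.202
v 1.174 1.731 -0.998
v 1.635 1.672 0.196
v 1.868 0.659 -0.133
v 1.578 0.619 0.474
v 1.434 1.245 0.677
v 1.903 1.31 -0.305
v -0.168 1.421 -0.307
v 0.065 0.408 -0.636
v 0.266 0.835 -1.117
v 0.122 1.461 -0.914
v -0.069 1.235 0.333
v 0.165 0.223 0.004
v 0.526 0.349 0.558
v 0.381 0.975 0.762
v -0.203 0.77 -0.135
f 2 4 1
f 5 2 1
f 1 4 3
f 3 5 1
f 2 8 4
f 6 2 5
f 6 8 2
f 4 8 3
f 7 5 3
f 3 8 7
f 7 6 5
f 8 6 7
f 9 46 25
f 46 20 49
f 25 49 14
f 46 49 25
f 9 25 21
f 25 14 26
f 21 26 10
f 25 26 21
f 9 21 30
f 21 10 31
f 30 31 16
f 21 31 30
f 9 30 42
f 30 16 45
f 42 45 19
f 30 45 42
f 9 42 46
f 42 19 50
f 46 50 20
f 42 50 46
f 10 26 37
f 26 14 40
f 37 40 18
f 26 40 37
f 14 49 27
f 49 20 48
f 27 48 13
f 49 48 27
f 20 50 47
f 50 19 43
f 47 43 11
f 50 43 47
f 19 45 44
f 45 16 32
f 44 32 15
f 45 32 44
f 16 31 36
f 31 10 33
f 36 33 17
f 31 33 36
f 12 38 24
f 38 18 39
f 24 39 13
f 38 39 24
f 12 24 22
f 24 13 23
f 22 23 11
f 24 23 22
f 12 22 29
f 22 11 28
f 29 28 15
f 22 28 29
f 12 29 34
f 29 15 35
f 34 35 17
f 29 35 34
f 12 34 38
f 34 17 41
f 38 41 18
f 34 41 38
f 13 39 27
f 39 18 40
f 27 40 14
f 39 40 27
f 11 23 47
f 23 13 48
f 47 48 20
f 23 48 47
f 15 28 44
f 28 11 43
f 44 43 19
f 28 43 44
f 17 35 36
f 35 15 32
f 36 32 16
f 35 32 36
f 18 41 37
f 41 17 33
f 37 33 10
f 41 33 37



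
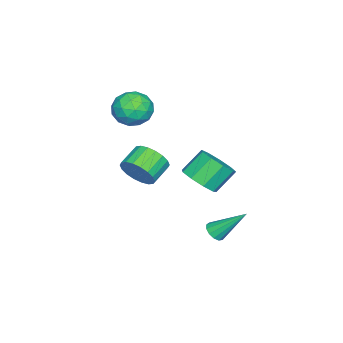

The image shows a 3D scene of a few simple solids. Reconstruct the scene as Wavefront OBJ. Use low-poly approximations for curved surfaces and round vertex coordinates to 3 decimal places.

v 2.126 1.163 -2.553
v 2.644 1.089 -2.383
v 1.874 2.517 -1.187
v 2.654 1.309 -2.601
v 2.497 1.484 -2.803
v 2.221 1.556 -2.925
v 1.916 1.503 -2.93
v 1.677 1.343 -2.814
v 1.581 1.125 -2.616
v 1.658 0.919 -2.398
v 1.884 0.79 -2.228
v 2.187 0.78 -2.162
v 2.47 0.891 -2.22
v 2.608 0.582 0.852
v 3.362 1.091 1.126
v 2.606 1.687 2.101
v 1.852 1.178 1.828
v 3.029 1.414 0.671
v 2.273 2.01 1.646
v 2.499 1.348 0.3
v 1.743 1.943 1.276
v 2.02 0.923 0.189
v 1.264 1.519 1.164
v 1.816 0.339 0.387
v 1.06 0.934 1.362
v 1.983 -0.131 0.804
v 1.227 0.464 1.779
v 2.442 -0.268 1.243
v 1.686 0.328 2.218
v 2.979 -0.006 1.499
v 2.223 0.589 2.475
v 3.342 0.53 1.453
v 2.586 1.126 2.428
v -1.424 -4.064 2.612
v -0.955 -3.495 1.892
v 0.035 -4.285 3.388
v 0.504 -3.716 2.668
v -0.147 -3.272 3.333
v -1.048 -3.136 2.853
v 0.128 -4.644 2.427
v -0.773 -4.508 1.947
v 0.004 -3.853 1.778
v -0.166 -3.005 2.338
v -0.754 -4.775 2.942
v -0.924 -3.927 3.502
v -1.318 -3.76 2.184
v 0.398 -4.02 3.096
v 0.015 -3.759 3.487
v 0.291 -3.424 3.064
v -1.372 -3.549 2.749
v -1.097 -3.215 2.326
v -0.622 -3.084 3.173
v 0.177 -4.565 2.954
v 0.452 -4.231 2.531
v -1.211 -4.356 2.216
v -0.935 -4.021 1.793
v -0.298 -4.696 2.107
v -0.478 -3.636 1.694
v 0.379 -3.766 2.15
v 0.159 -4.312 2.008
v -0.371 -4.232 1.726
v -0.578 -3.138 2.023
v 0.28 -3.267 2.479
v -0.103 -3.007 2.87
v -0.633 -2.927 2.588
v -0.014 -3.348 1.956
v -1.2 -4.513 2.801
v -0.342 -4.642 3.257
v -0.287 -4.853 2.692
v -0.817 -4.773 2.41
v -1.299 -4.014 3.13
v -0.442 -4.144 3.586
v -0.549 -3.548 3.554
v -1.079 -3.468 3.272
v -0.906 -4.432 3.324
v 2.727 -2.243 0.706
v 3.152 -1.883 1.426
v 2.118 -1.637 1.913
v 1.693 -1.997 1.194
v 3.111 -1.566 1.177
v 2.076 -1.319 1.665
v 2.994 -1.383 0.836
v 1.959 -1.136 1.323
v 2.823 -1.37 0.468
v 1.789 -1.124 0.956
v 2.634 -1.53 0.148
v 1.6 -1.284 0.636
v 2.464 -1.832 -0.061
v 1.429 -1.585 0.426
v 2.345 -2.215 -0.119
v 1.311 -1.968 0.368
v 2.302 -2.603 -0.013
v 1.268 -2.357 0.474
v 2.344 -2.921 0.235
v 1.309 -2.674 0.723
v 2.461 -3.104 0.577
v 1.426 -2.857 1.064
v 2.631 -3.116 0.944
v 1.597 -2.87 1.432
v 2.82 -2.956 1.264
v 1.786 -2.71 1.752
v 2.991 -2.655 1.474
v 1.956 -2.408 1.961
v 3.109 -2.272 1.532
v 2.075 -2.025 2.019
f 2 1 4
f 2 4 3
f 4 1 5
f 4 5 3
f 5 1 6
f 5 6 3
f 6 1 7
f 6 7 3
f 7 1 8
f 7 8 3
f 8 1 9
f 8 9 3
f 9 1 10
f 9 10 3
f 10 1 11
f 10 11 3
f 11 1 12
f 11 12 3
f 12 1 13
f 12 13 3
f 13 1 2
f 13 2 3
f 15 14 18
f 15 18 16
f 16 18 19
f 16 19 17
f 18 14 20
f 18 20 19
f 19 20 21
f 19 21 17
f 20 14 22
f 20 22 21
f 21 22 23
f 21 23 17
f 22 14 24
f 22 24 23
f 23 24 25
f 23 25 17
f 24 14 26
f 24 26 25
f 25 26 27
f 25 27 17
f 26 14 28
f 26 28 27
f 27 28 29
f 27 29 17
f 28 14 30
f 28 30 29
f 29 30 31
f 29 31 17
f 30 14 32
f 30 32 31
f 31 32 33
f 31 33 17
f 32 14 15
f 32 15 33
f 33 15 16
f 33 16 17
f 34 71 50
f 71 45 74
f 50 74 39
f 71 74 50
f 34 50 46
f 50 39 51
f 46 51 35
f 50 51 46
f 34 46 55
f 46 35 56
f 55 56 41
f 46 56 55
f 34 55 67
f 55 41 70
f 67 70 44
f 55 70 67
f 34 67 71
f 67 44 75
f 71 75 45
f 67 75 71
f 35 51 62
f 51 39 65
f 62 65 43
f 51 65 62
f 39 74 52
f 74 45 73
f 52 73 38
f 74 73 52
f 45 75 72
f 75 44 68
f 72 68 36
f 75 68 72
f 44 70 69
f 70 41 57
f 69 57 40
f 70 57 69
f 41 56 61
f 56 35 58
f 61 58 42
f 56 58 61
f 37 63 49
f 63 43 64
f 49 64 38
f 63 64 49
f 37 49 47
f 49 38 48
f 47 48 36
f 49 48 47
f 37 47 54
f 47 36 53
f 54 53 40
f 47 53 54
f 37 54 59
f 54 40 60
f 59 60 42
f 54 60 59
f 37 59 63
f 59 42 66
f 63 66 43
f 59 66 63
f 38 64 52
f 64 43 65
f 52 65 39
f 64 65 52
f 36 48 72
f 48 38 73
f 72 73 45
f 48 73 72
f 40 53 69
f 53 36 68
f 69 68 44
f 53 68 69
f 42 60 61
f 60 40 57
f 61 57 41
f 60 57 61
f 43 66 62
f 66 42 58
f 62 58 35
f 66 58 62
f 77 76 80
f 77 80 78
f 78 80 81
f 78 81 79
f 80 76 82
f 80 82 81
f 81 82 83
f 81 83 79
f 82 76 84
f 82 84 83
f 83 84 85
f 83 85 79
f 84 76 86
f 84 86 85
f 85 86 87
f 85 87 79
f 86 76 88
f 86 88 87
f 87 88 89
f 87 89 79
f 88 76 90
f 88 90 89
f 89 90 91
f 89 91 79
f 90 76 92
f 90 92 91
f 91 92 93
f 91 93 79
f 92 76 94
f 92 94 93
f 93 94 95
f 93 95 79
f 94 76 96
f 94 96 95
f 95 96 97
f 95 97 79
f 96 76 98
f 96 98 97
f 97 98 99
f 97 99 79
f 98 76 100
f 98 100 99
f 99 100 101
f 99 101 79
f 100 76 102
f 100 102 101
f 101 102 103
f 101 103 79
f 102 76 104
f 102 104 103
f 103 104 105
f 103 105 79
f 104 76 77
f 104 77 105
f 105 77 78
f 105 78 79



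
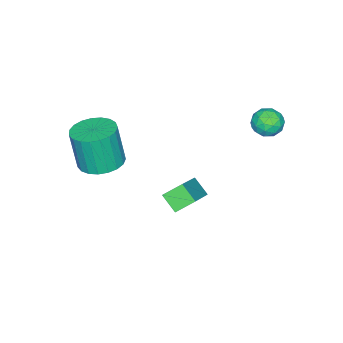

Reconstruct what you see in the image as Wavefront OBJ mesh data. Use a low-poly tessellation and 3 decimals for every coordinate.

v 1.742 -1.061 2.057
v 2.434 -1.715 1.931
v 2.429 -2.073 3.756
v 1.738 -1.419 3.883
v 2.645 -1.383 1.997
v 2.64 -1.741 3.822
v 2.7 -0.995 2.073
v 2.695 -1.353 3.898
v 2.59 -0.619 2.146
v 2.585 -0.976 3.972
v 2.333 -0.319 2.205
v 2.328 -0.676 4.03
v 1.974 -0.147 2.237
v 1.969 -0.505 4.062
v 1.575 -0.133 2.239
v 1.57 -0.491 4.064
v 1.205 -0.28 2.209
v 1.2 -0.638 4.034
v 0.928 -0.562 2.153
v 0.923 -0.92 3.978
v 0.792 -0.93 2.08
v 0.787 -1.288 3.906
v 0.82 -1.321 2.004
v 0.815 -1.679 3.829
v 1.008 -1.667 1.937
v 1.003 -2.025 3.762
v 1.322 -1.908 1.89
v 1.317 -2.266 3.715
v 1.71 -2.003 1.873
v 1.705 -2.36 3.698
v 2.103 -1.934 1.887
v 2.098 -2.292 3.712
v -3.569 4.026 3.335
v -3.156 4.072 2.74
v -2.864 3.188 3.76
v -2.451 3.234 3.165
v -2.462 3.781 3.642
v -2.898 4.298 3.379
v -3.122 2.962 3.121
v -3.558 3.479 2.858
v -2.88 3.414 2.608
v -2.472 3.92 2.93
v -3.548 3.34 3.57
v -3.14 3.846 3.892
v -3.424 4.122 3
v -2.596 3.138 3.5
v -2.603 3.459 3.78
v -2.36 3.486 3.43
v -3.272 4.256 3.376
v -3.03 4.282 3.026
v -2.622 4.112 3.556
v -2.99 2.978 3.474
v -2.748 3.004 3.124
v -3.66 3.774 3.07
v -3.417 3.801 2.72
v -3.398 3.148 2.944
v -3.019 3.762 2.573
v -2.605 3.27 2.823
v -2.999 3.11 2.797
v -3.255 3.414 2.642
v -2.779 4.06 2.762
v -2.365 3.568 3.012
v -2.372 3.889 3.292
v -2.628 4.193 3.138
v -2.617 3.673 2.684
v -3.655 3.692 3.488
v -3.241 3.2 3.738
v -3.392 3.067 3.362
v -3.648 3.371 3.208
v -3.415 3.99 3.677
v -3.001 3.498 3.927
v -2.765 3.846 3.858
v -3.021 4.15 3.703
v -3.403 3.587 3.816
v -1.775 1.654 -1.467
v -1.964 0.914 -0.886
v -0.06 2.153 -0.27
v -0.249 1.412 0.311
v -1.211 1.068 -2.031
v -1.4 0.327 -1.45
v 0.504 1.566 -0.834
v 0.315 0.826 -0.253
f 2 1 5
f 2 5 3
f 3 5 6
f 3 6 4
f 5 1 7
f 5 7 6
f 6 7 8
f 6 8 4
f 7 1 9
f 7 9 8
f 8 9 10
f 8 10 4
f 9 1 11
f 9 11 10
f 10 11 12
f 10 12 4
f 11 1 13
f 11 13 12
f 12 13 14
f 12 14 4
f 13 1 15
f 13 15 14
f 14 15 16
f 14 16 4
f 15 1 17
f 15 17 16
f 16 17 18
f 16 18 4
f 17 1 19
f 17 19 18
f 18 19 20
f 18 20 4
f 19 1 21
f 19 21 20
f 20 21 22
f 20 22 4
f 21 1 23
f 21 23 22
f 22 23 24
f 22 24 4
f 23 1 25
f 23 25 24
f 24 25 26
f 24 26 4
f 25 1 27
f 25 27 26
f 26 27 28
f 26 28 4
f 27 1 29
f 27 29 28
f 28 29 30
f 28 30 4
f 29 1 31
f 29 31 30
f 30 31 32
f 30 32 4
f 31 1 2
f 31 2 32
f 32 2 3
f 32 3 4
f 33 70 49
f 70 44 73
f 49 73 38
f 70 73 49
f 33 49 45
f 49 38 50
f 45 50 34
f 49 50 45
f 33 45 54
f 45 34 55
f 54 55 40
f 45 55 54
f 33 54 66
f 54 40 69
f 66 69 43
f 54 69 66
f 33 66 70
f 66 43 74
f 70 74 44
f 66 74 70
f 34 50 61
f 50 38 64
f 61 64 42
f 50 64 61
f 38 73 51
f 73 44 72
f 51 72 37
f 73 72 51
f 44 74 71
f 74 43 67
f 71 67 35
f 74 67 71
f 43 69 68
f 69 40 56
f 68 56 39
f 69 56 68
f 40 55 60
f 55 34 57
f 60 57 41
f 55 57 60
f 36 62 48
f 62 42 63
f 48 63 37
f 62 63 48
f 36 48 46
f 48 37 47
f 46 47 35
f 48 47 46
f 36 46 53
f 46 35 52
f 53 52 39
f 46 52 53
f 36 53 58
f 53 39 59
f 58 59 41
f 53 59 58
f 36 58 62
f 58 41 65
f 62 65 42
f 58 65 62
f 37 63 51
f 63 42 64
f 51 64 38
f 63 64 51
f 35 47 71
f 47 37 72
f 71 72 44
f 47 72 71
f 39 52 68
f 52 35 67
f 68 67 43
f 52 67 68
f 41 59 60
f 59 39 56
f 60 56 40
f 59 56 60
f 42 65 61
f 65 41 57
f 61 57 34
f 65 57 61
f 76 78 75
f 79 76 75
f 75 78 77
f 77 79 75
f 76 82 78
f 80 76 79
f 80 82 76
f 78 82 77
f 81 79 77
f 77 82 81
f 81 80 79
f 82 80 81



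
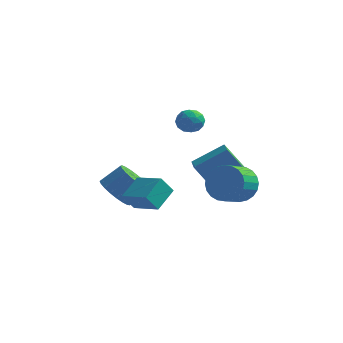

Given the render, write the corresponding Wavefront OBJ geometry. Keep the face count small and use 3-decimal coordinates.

v -1.965 -0.814 0.125
v -1.446 -1.559 0.185
v -0.755 -1.011 1.014
v -1.275 -0.266 0.955
v -1.273 -1.363 -0.089
v -0.582 -0.816 0.74
v -1.219 -1.073 -0.326
v -0.528 -0.525 0.503
v -1.294 -0.738 -0.484
v -0.603 -0.19 0.345
v -1.486 -0.416 -0.537
v -0.795 0.132 0.292
v -1.76 -0.162 -0.476
v -1.069 0.385 0.353
v -2.07 -0.022 -0.31
v -1.379 0.526 0.519
v -2.362 -0.018 -0.07
v -1.671 0.529 0.759
v -2.585 -0.152 0.205
v -1.894 0.395 1.034
v -2.701 -0.4 0.466
v -2.01 0.147 1.295
v -2.69 -0.72 0.668
v -1.999 -0.173 1.497
v -2.554 -1.056 0.776
v -1.863 -0.509 1.605
v -2.316 -1.35 0.772
v -1.625 -0.803 1.601
v -2.017 -1.551 0.656
v -1.326 -1.004 1.485
v -1.709 -1.625 0.448
v -1.019 -1.078 1.277
v 1.06 0.486 1.725
v 2.155 1.353 2.641
v 0.232 1.816 1.456
v 1.326 2.683 2.372
v 2.034 0.797 0.268
v 3.128 1.664 1.184
v 1.205 2.127 -0.001
v 2.3 2.994 0.915
v 3.241 0.326 1.241
v 3.737 0.543 2.01
v 3.595 -0.47 2.387
v 3.099 -0.686 1.619
v 3.397 0.631 2.117
v 3.255 -0.382 2.494
v 3.034 0.672 2.091
v 2.892 -0.341 2.468
v 2.702 0.66 1.935
v 2.56 -0.352 2.313
v 2.452 0.598 1.674
v 2.31 -0.415 2.051
v 2.322 0.494 1.347
v 2.18 -0.518 1.724
v 2.332 0.365 1.004
v 2.19 -0.647 1.381
v 2.481 0.23 0.697
v 2.339 -0.783 1.074
v 2.745 0.11 0.473
v 2.603 -0.903 0.85
v 3.085 0.022 0.366
v 2.943 -0.991 0.743
v 3.448 -0.019 0.392
v 3.306 -1.032 0.769
v 3.78 -0.008 0.547
v 3.638 -1.02 0.925
v 4.03 0.055 0.809
v 3.888 -0.958 1.186
v 4.16 0.158 1.136
v 4.018 -0.854 1.513
v 4.15 0.287 1.479
v 4.008 -0.725 1.856
v 4.001 0.423 1.786
v 3.859 -0.59 2.163
v -0.167 1.845 3.556
v 0.433 2.121 3.61
v 0.147 1.039 4.19
v 0.747 1.315 4.244
v 0.222 1.605 4.526
v 0.028 2.103 4.134
v 0.552 1.057 3.666
v 0.358 1.555 3.274
v 0.877 1.634 3.678
v 0.673 1.973 4.21
v -0.093 1.187 3.59
v -0.297 1.526 4.122
v 0.106 2.054 3.528
v 0.474 1.106 4.272
v 0.166 1.277 4.438
v 0.518 1.439 4.47
v -0.132 2.043 3.835
v 0.22 2.205 3.867
v 0.096 1.902 4.405
v 0.36 0.955 3.933
v 0.712 1.117 3.965
v 0.062 1.721 3.33
v 0.414 1.883 3.362
v 0.484 1.258 3.395
v 0.719 1.929 3.599
v 0.903 1.456 3.972
v 0.789 1.304 3.632
v 0.675 1.597 3.402
v 0.6 2.129 3.912
v 0.784 1.655 4.284
v 0.475 1.825 4.45
v 0.362 2.118 4.22
v 0.86 1.842 3.952
v -0.204 1.505 3.516
v -0.02 1.031 3.888
v 0.218 1.042 3.58
v 0.105 1.335 3.35
v -0.323 1.704 3.828
v -0.139 1.231 4.201
v -0.095 1.563 4.398
v -0.209 1.856 4.168
v -0.28 1.318 3.848
v 0.266 -3.043 0.515
v -0.03 -3.512 1.274
v 0.376 -1.995 1.206
v 0.079 -2.464 1.965
v 1.561 -3.376 0.815
v 1.264 -3.845 1.574
v 1.67 -2.328 1.506
v 1.374 -2.797 2.265
f 2 1 5
f 2 5 3
f 3 5 6
f 3 6 4
f 5 1 7
f 5 7 6
f 6 7 8
f 6 8 4
f 7 1 9
f 7 9 8
f 8 9 10
f 8 10 4
f 9 1 11
f 9 11 10
f 10 11 12
f 10 12 4
f 11 1 13
f 11 13 12
f 12 13 14
f 12 14 4
f 13 1 15
f 13 15 14
f 14 15 16
f 14 16 4
f 15 1 17
f 15 17 16
f 16 17 18
f 16 18 4
f 17 1 19
f 17 19 18
f 18 19 20
f 18 20 4
f 19 1 21
f 19 21 20
f 20 21 22
f 20 22 4
f 21 1 23
f 21 23 22
f 22 23 24
f 22 24 4
f 23 1 25
f 23 25 24
f 24 25 26
f 24 26 4
f 25 1 27
f 25 27 26
f 26 27 28
f 26 28 4
f 27 1 29
f 27 29 28
f 28 29 30
f 28 30 4
f 29 1 31
f 29 31 30
f 30 31 32
f 30 32 4
f 31 1 2
f 31 2 32
f 32 2 3
f 32 3 4
f 34 36 33
f 37 34 33
f 33 36 35
f 35 37 33
f 34 40 36
f 38 34 37
f 38 40 34
f 36 40 35
f 39 37 35
f 35 40 39
f 39 38 37
f 40 38 39
f 42 41 45
f 42 45 43
f 43 45 46
f 43 46 44
f 45 41 47
f 45 47 46
f 46 47 48
f 46 48 44
f 47 41 49
f 47 49 48
f 48 49 50
f 48 50 44
f 49 41 51
f 49 51 50
f 50 51 52
f 50 52 44
f 51 41 53
f 51 53 52
f 52 53 54
f 52 54 44
f 53 41 55
f 53 55 54
f 54 55 56
f 54 56 44
f 55 41 57
f 55 57 56
f 56 57 58
f 56 58 44
f 57 41 59
f 57 59 58
f 58 59 60
f 58 60 44
f 59 41 61
f 59 61 60
f 60 61 62
f 60 62 44
f 61 41 63
f 61 63 62
f 62 63 64
f 62 64 44
f 63 41 65
f 63 65 64
f 64 65 66
f 64 66 44
f 65 41 67
f 65 67 66
f 66 67 68
f 66 68 44
f 67 41 69
f 67 69 68
f 68 69 70
f 68 70 44
f 69 41 71
f 69 71 70
f 70 71 72
f 70 72 44
f 71 41 73
f 71 73 72
f 72 73 74
f 72 74 44
f 73 41 42
f 73 42 74
f 74 42 43
f 74 43 44
f 75 112 91
f 112 86 115
f 91 115 80
f 112 115 91
f 75 91 87
f 91 80 92
f 87 92 76
f 91 92 87
f 75 87 96
f 87 76 97
f 96 97 82
f 87 97 96
f 75 96 108
f 96 82 111
f 108 111 85
f 96 111 108
f 75 108 112
f 108 85 116
f 112 116 86
f 108 116 112
f 76 92 103
f 92 80 106
f 103 106 84
f 92 106 103
f 80 115 93
f 115 86 114
f 93 114 79
f 115 114 93
f 86 116 113
f 116 85 109
f 113 109 77
f 116 109 113
f 85 111 110
f 111 82 98
f 110 98 81
f 111 98 110
f 82 97 102
f 97 76 99
f 102 99 83
f 97 99 102
f 78 104 90
f 104 84 105
f 90 105 79
f 104 105 90
f 78 90 88
f 90 79 89
f 88 89 77
f 90 89 88
f 78 88 95
f 88 77 94
f 95 94 81
f 88 94 95
f 78 95 100
f 95 81 101
f 100 101 83
f 95 101 100
f 78 100 104
f 100 83 107
f 104 107 84
f 100 107 104
f 79 105 93
f 105 84 106
f 93 106 80
f 105 106 93
f 77 89 113
f 89 79 114
f 113 114 86
f 89 114 113
f 81 94 110
f 94 77 109
f 110 109 85
f 94 109 110
f 83 101 102
f 101 81 98
f 102 98 82
f 101 98 102
f 84 107 103
f 107 83 99
f 103 99 76
f 107 99 103
f 118 120 117
f 121 118 117
f 117 120 119
f 119 121 117
f 118 124 120
f 122 118 121
f 122 124 118
f 120 124 119
f 123 121 119
f 119 124 123
f 123 122 121
f 124 122 123



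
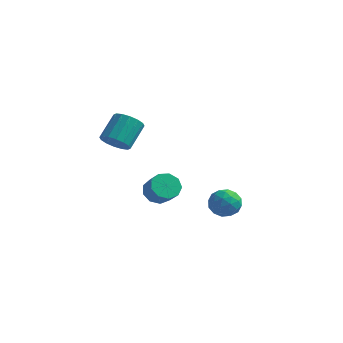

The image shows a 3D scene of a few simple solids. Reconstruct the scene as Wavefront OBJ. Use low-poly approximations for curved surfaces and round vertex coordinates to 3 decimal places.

v 2.998 2.395 -4.243
v 3.9 3.005 -3.885
v 3.28 1.175 -2.875
v 4.182 1.785 -2.517
v 3.122 2.207 -2.402
v 2.948 2.961 -3.248
v 4.232 1.219 -3.512
v 4.058 1.973 -4.358
v 4.662 2.278 -3.433
v 3.976 2.889 -2.747
v 3.204 1.291 -4.013
v 2.518 1.902 -3.327
v 3.424 2.807 -4.184
v 3.756 1.373 -2.576
v 3.133 1.621 -2.509
v 3.663 1.979 -2.298
v 2.865 2.781 -3.809
v 3.395 3.14 -3.599
v 2.938 2.67 -2.728
v 3.785 1.04 -3.161
v 4.315 1.399 -2.951
v 3.517 2.201 -4.462
v 4.047 2.559 -4.251
v 4.242 1.51 -4.032
v 4.402 2.739 -3.708
v 4.568 2.022 -2.904
v 4.598 1.689 -3.489
v 4.495 2.132 -3.986
v 3.999 3.097 -3.305
v 4.165 2.38 -2.501
v 3.542 2.628 -2.433
v 3.44 3.071 -2.93
v 4.447 2.67 -3.039
v 3.015 1.8 -4.259
v 3.181 1.083 -3.455
v 3.74 1.109 -3.83
v 3.638 1.552 -4.327
v 2.612 2.158 -3.856
v 2.778 1.441 -3.052
v 2.685 2.048 -2.774
v 2.582 2.491 -3.271
v 2.733 1.51 -3.721
v -1.974 3.64 -4.48
v -1.193 4.33 -4.763
v -0.225 3.67 -3.703
v -1.006 2.98 -3.42
v -1.598 4.617 -4.215
v -0.63 3.957 -3.155
v -2.178 4.447 -3.791
v -1.21 3.786 -2.731
v -2.663 3.899 -3.69
v -1.695 3.239 -2.63
v -2.826 3.23 -3.958
v -1.858 2.57 -2.898
v -2.59 2.753 -4.471
v -1.622 2.093 -3.41
v -2.065 2.691 -4.987
v -1.098 2.031 -3.927
v -1.498 3.073 -5.267
v -0.531 2.413 -4.207
v -1.154 3.721 -5.178
v -0.186 3.061 -4.118
v -1.52 -2.797 3.06
v -0.675 -3.229 3.486
v -0.536 -1.676 4.786
v -1.38 -1.243 4.36
v -0.487 -2.915 3.091
v -0.348 -1.362 4.391
v -0.576 -2.57 2.688
v -0.436 -1.017 3.987
v -0.917 -2.285 2.384
v -0.778 -0.732 3.684
v -1.42 -2.138 2.262
v -1.281 -0.584 3.561
v -1.95 -2.167 2.353
v -1.81 -0.613 3.653
v -2.364 -2.364 2.634
v -2.225 -0.811 3.934
v -2.552 -2.678 3.029
v -2.413 -1.125 4.329
v -2.464 -3.023 3.433
v -2.324 -1.47 4.732
v -2.122 -3.308 3.736
v -1.983 -1.755 5.036
v -1.619 -3.456 3.859
v -1.48 -1.902 5.158
v -1.09 -3.427 3.767
v -0.95 -1.873 5.067
f 1 38 17
f 38 12 41
f 17 41 6
f 38 41 17
f 1 17 13
f 17 6 18
f 13 18 2
f 17 18 13
f 1 13 22
f 13 2 23
f 22 23 8
f 13 23 22
f 1 22 34
f 22 8 37
f 34 37 11
f 22 37 34
f 1 34 38
f 34 11 42
f 38 42 12
f 34 42 38
f 2 18 29
f 18 6 32
f 29 32 10
f 18 32 29
f 6 41 19
f 41 12 40
f 19 40 5
f 41 40 19
f 12 42 39
f 42 11 35
f 39 35 3
f 42 35 39
f 11 37 36
f 37 8 24
f 36 24 7
f 37 24 36
f 8 23 28
f 23 2 25
f 28 25 9
f 23 25 28
f 4 30 16
f 30 10 31
f 16 31 5
f 30 31 16
f 4 16 14
f 16 5 15
f 14 15 3
f 16 15 14
f 4 14 21
f 14 3 20
f 21 20 7
f 14 20 21
f 4 21 26
f 21 7 27
f 26 27 9
f 21 27 26
f 4 26 30
f 26 9 33
f 30 33 10
f 26 33 30
f 5 31 19
f 31 10 32
f 19 32 6
f 31 32 19
f 3 15 39
f 15 5 40
f 39 40 12
f 15 40 39
f 7 20 36
f 20 3 35
f 36 35 11
f 20 35 36
f 9 27 28
f 27 7 24
f 28 24 8
f 27 24 28
f 10 33 29
f 33 9 25
f 29 25 2
f 33 25 29
f 44 43 47
f 44 47 45
f 45 47 48
f 45 48 46
f 47 43 49
f 47 49 48
f 48 49 50
f 48 50 46
f 49 43 51
f 49 51 50
f 50 51 52
f 50 52 46
f 51 43 53
f 51 53 52
f 52 53 54
f 52 54 46
f 53 43 55
f 53 55 54
f 54 55 56
f 54 56 46
f 55 43 57
f 55 57 56
f 56 57 58
f 56 58 46
f 57 43 59
f 57 59 58
f 58 59 60
f 58 60 46
f 59 43 61
f 59 61 60
f 60 61 62
f 60 62 46
f 61 43 44
f 61 44 62
f 62 44 45
f 62 45 46
f 64 63 67
f 64 67 65
f 65 67 68
f 65 68 66
f 67 63 69
f 67 69 68
f 68 69 70
f 68 70 66
f 69 63 71
f 69 71 70
f 70 71 72
f 70 72 66
f 71 63 73
f 71 73 72
f 72 73 74
f 72 74 66
f 73 63 75
f 73 75 74
f 74 75 76
f 74 76 66
f 75 63 77
f 75 77 76
f 76 77 78
f 76 78 66
f 77 63 79
f 77 79 78
f 78 79 80
f 78 80 66
f 79 63 81
f 79 81 80
f 80 81 82
f 80 82 66
f 81 63 83
f 81 83 82
f 82 83 84
f 82 84 66
f 83 63 85
f 83 85 84
f 84 85 86
f 84 86 66
f 85 63 87
f 85 87 86
f 86 87 88
f 86 88 66
f 87 63 64
f 87 64 88
f 88 64 65
f 88 65 66



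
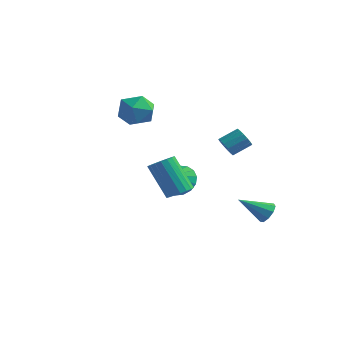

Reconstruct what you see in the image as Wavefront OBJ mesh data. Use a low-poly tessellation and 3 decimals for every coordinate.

v 1.959 2.909 -3.953
v 2.324 3.01 -3.437
v 0.901 1.991 -3.027
v 2.022 3.325 -3.47
v 1.69 3.445 -3.729
v 1.484 3.315 -4.093
v 1.501 2.995 -4.392
v 1.731 2.635 -4.485
v 2.069 2.404 -4.33
v 2.355 2.409 -3.998
v 2.456 2.648 -3.646
v -3.03 0.434 1.645
v -2.651 0.063 2.529
v -4.569 0.017 2.131
v -4.19 -0.354 3.015
v -4.177 0.661 2.834
v -3.226 0.918 2.534
v -3.994 -0.838 2.126
v -3.043 -0.581 1.826
v -3.247 -0.723 2.826
v -3.359 0.203 3.263
v -3.861 -0.123 1.397
v -3.973 0.803 1.834
v 0.384 1.68 0.383
v 0.69 1.826 -0.112
v 1.222 2.587 0.442
v 0.916 2.44 0.937
v 0.438 2.006 -0.117
v 0.969 2.767 0.436
v 0.171 2.099 0.012
v 0.702 2.86 0.565
v -0.039 2.08 0.24
v 0.492 2.84 0.793
v -0.135 1.953 0.507
v 0.396 2.714 1.06
v -0.092 1.753 0.74
v 0.439 2.514 1.293
v 0.078 1.533 0.878
v 0.61 2.294 1.432
v 0.331 1.353 0.884
v 0.862 2.114 1.437
v 0.598 1.26 0.755
v 1.129 2.021 1.308
v 0.808 1.28 0.527
v 1.339 2.04 1.08
v 0.904 1.406 0.26
v 1.435 2.167 0.813
v 0.861 1.606 0.027
v 1.392 2.367 0.58
v 1.518 -3.359 -0.446
v 1.907 -3.859 -0.198
v 0.851 -3.861 1.453
v 0.462 -3.361 1.206
v 2.051 -3.609 -0.105
v 0.995 -3.612 1.546
v 2.089 -3.31 -0.08
v 1.034 -3.312 1.571
v 2.015 -3.021 -0.128
v 0.959 -3.023 1.524
v 1.842 -2.798 -0.238
v 0.786 -2.8 1.414
v 1.605 -2.687 -0.389
v 0.549 -2.689 1.262
v 1.35 -2.708 -0.552
v 0.295 -2.711 1.099
v 1.129 -2.859 -0.693
v 0.073 -2.861 0.958
v 0.985 -3.108 -0.786
v -0.071 -3.111 0.865
v 0.946 -3.408 -0.811
v -0.109 -3.41 0.84
v 1.021 -3.697 -0.764
v -0.035 -3.699 0.888
v 1.194 -3.92 -0.654
v 0.138 -3.922 0.998
v 1.431 -4.031 -0.502
v 0.375 -4.033 1.149
v 1.685 -4.009 -0.339
v 0.63 -4.012 1.312
v -3.302 2.983 -3.239
v -2.429 2.778 -3.609
v -3.238 1.997 -2.541
v -2.334 3.044 -3.241
v -2.46 3.297 -2.872
v -2.78 3.478 -2.588
v -3.219 3.545 -2.453
v -3.677 3.484 -2.498
v -4.049 3.308 -2.712
v -4.25 3.057 -3.048
v -4.234 2.79 -3.427
v -4.004 2.567 -3.763
v -3.613 2.439 -3.979
v -3.151 2.436 -4.026
v -2.724 2.558 -3.892
f 2 1 4
f 2 4 3
f 4 1 5
f 4 5 3
f 5 1 6
f 5 6 3
f 6 1 7
f 6 7 3
f 7 1 8
f 7 8 3
f 8 1 9
f 8 9 3
f 9 1 10
f 9 10 3
f 10 1 11
f 10 11 3
f 11 1 2
f 11 2 3
f 12 23 17
f 12 17 13
f 12 13 19
f 12 19 22
f 12 22 23
f 13 17 21
f 17 23 16
f 23 22 14
f 22 19 18
f 19 13 20
f 15 21 16
f 15 16 14
f 15 14 18
f 15 18 20
f 15 20 21
f 16 21 17
f 14 16 23
f 18 14 22
f 20 18 19
f 21 20 13
f 25 24 28
f 25 28 26
f 26 28 29
f 26 29 27
f 28 24 30
f 28 30 29
f 29 30 31
f 29 31 27
f 30 24 32
f 30 32 31
f 31 32 33
f 31 33 27
f 32 24 34
f 32 34 33
f 33 34 35
f 33 35 27
f 34 24 36
f 34 36 35
f 35 36 37
f 35 37 27
f 36 24 38
f 36 38 37
f 37 38 39
f 37 39 27
f 38 24 40
f 38 40 39
f 39 40 41
f 39 41 27
f 40 24 42
f 40 42 41
f 41 42 43
f 41 43 27
f 42 24 44
f 42 44 43
f 43 44 45
f 43 45 27
f 44 24 46
f 44 46 45
f 45 46 47
f 45 47 27
f 46 24 48
f 46 48 47
f 47 48 49
f 47 49 27
f 48 24 25
f 48 25 49
f 49 25 26
f 49 26 27
f 51 50 54
f 51 54 52
f 52 54 55
f 52 55 53
f 54 50 56
f 54 56 55
f 55 56 57
f 55 57 53
f 56 50 58
f 56 58 57
f 57 58 59
f 57 59 53
f 58 50 60
f 58 60 59
f 59 60 61
f 59 61 53
f 60 50 62
f 60 62 61
f 61 62 63
f 61 63 53
f 62 50 64
f 62 64 63
f 63 64 65
f 63 65 53
f 64 50 66
f 64 66 65
f 65 66 67
f 65 67 53
f 66 50 68
f 66 68 67
f 67 68 69
f 67 69 53
f 68 50 70
f 68 70 69
f 69 70 71
f 69 71 53
f 70 50 72
f 70 72 71
f 71 72 73
f 71 73 53
f 72 50 74
f 72 74 73
f 73 74 75
f 73 75 53
f 74 50 76
f 74 76 75
f 75 76 77
f 75 77 53
f 76 50 78
f 76 78 77
f 77 78 79
f 77 79 53
f 78 50 51
f 78 51 79
f 79 51 52
f 79 52 53
f 81 80 83
f 81 83 82
f 83 80 84
f 83 84 82
f 84 80 85
f 84 85 82
f 85 80 86
f 85 86 82
f 86 80 87
f 86 87 82
f 87 80 88
f 87 88 82
f 88 80 89
f 88 89 82
f 89 80 90
f 89 90 82
f 90 80 91
f 90 91 82
f 91 80 92
f 91 92 82
f 92 80 93
f 92 93 82
f 93 80 94
f 93 94 82
f 94 80 81
f 94 81 82

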